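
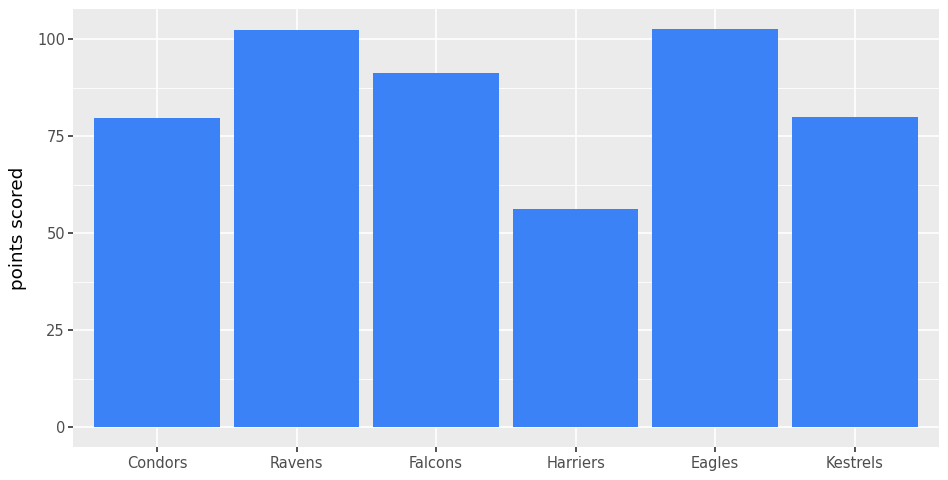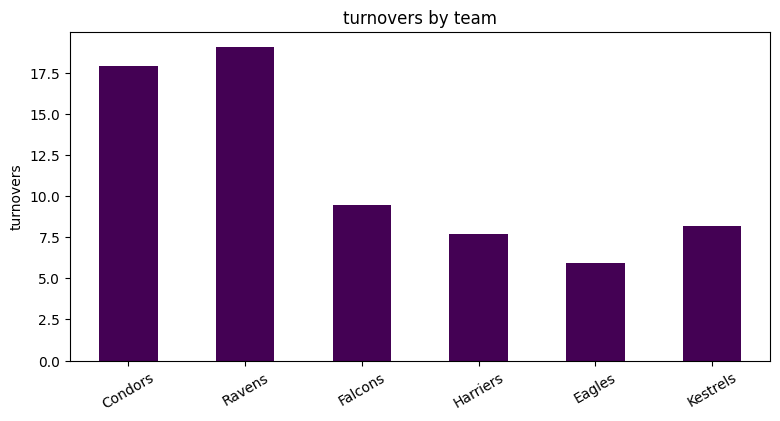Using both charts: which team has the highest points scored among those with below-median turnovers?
Eagles

Chart 2 median turnovers ≈ 8; below-median teams: Harriers, Eagles, Kestrels. Among those, Eagles has the highest points scored (≈ 100).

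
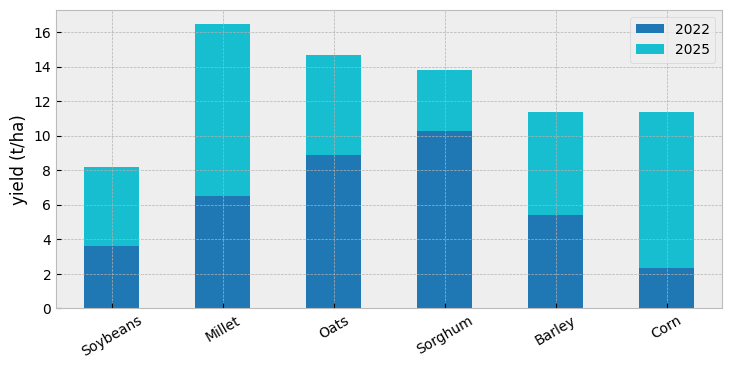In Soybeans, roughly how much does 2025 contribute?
2025 top ≈ 8, bottom ≈ 4; segment ≈ 4.

≈ 4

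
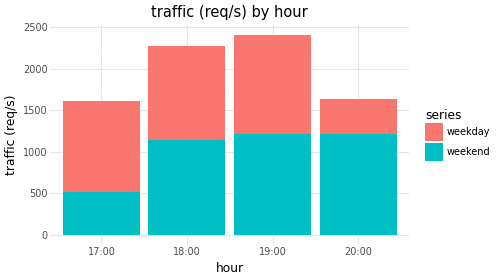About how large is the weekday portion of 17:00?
≈ 1000

weekday top ≈ 1500, bottom ≈ 500; segment ≈ 1000.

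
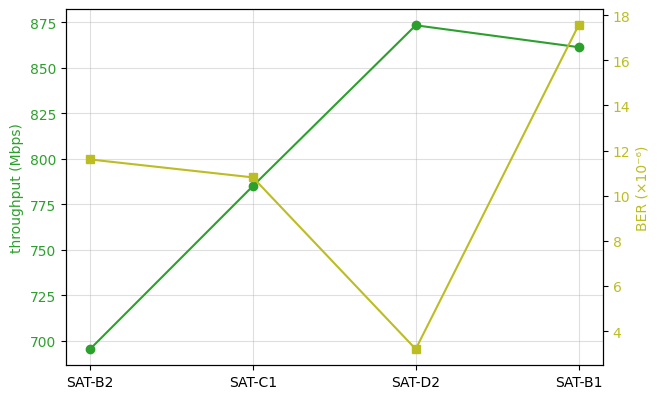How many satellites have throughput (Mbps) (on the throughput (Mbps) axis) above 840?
2

Above 840: SAT-D2, SAT-B1.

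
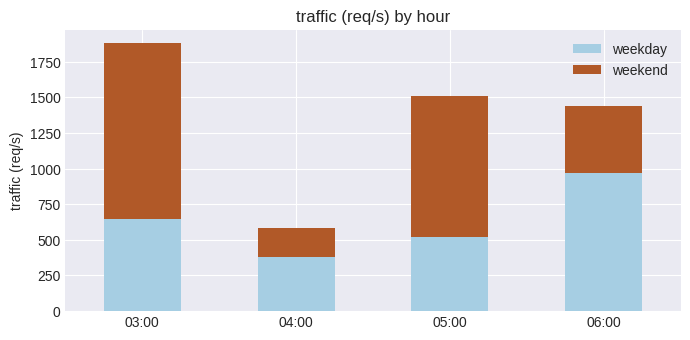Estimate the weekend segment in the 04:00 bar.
weekend top ≈ 600, bottom ≈ 400; segment ≈ 200.

≈ 200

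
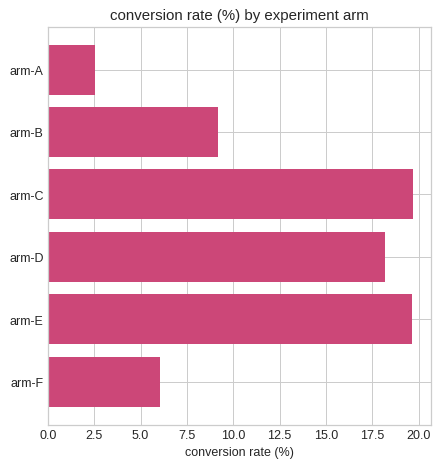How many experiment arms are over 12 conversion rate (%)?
Above 12: arm-C, arm-D, arm-E.

3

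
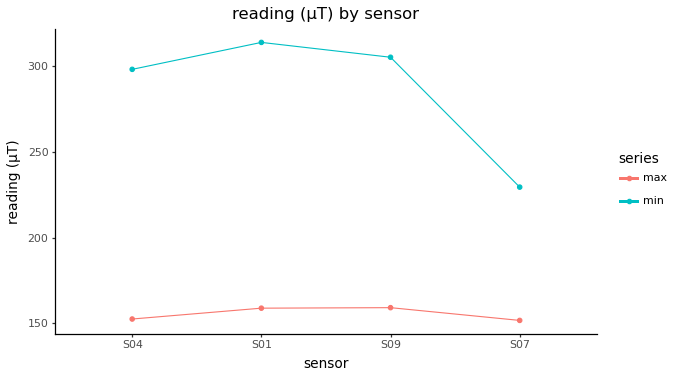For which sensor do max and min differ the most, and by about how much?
S01: max ≈ 160, min ≈ 320 → gap ≈ 160. Next-largest (S09) is only ≈ 140.

S01, ≈ 160 µT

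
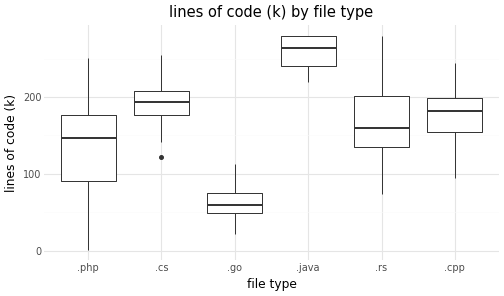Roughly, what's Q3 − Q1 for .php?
≈ 80

Q3 ≈ 180, Q1 ≈ 100; IQR ≈ 80.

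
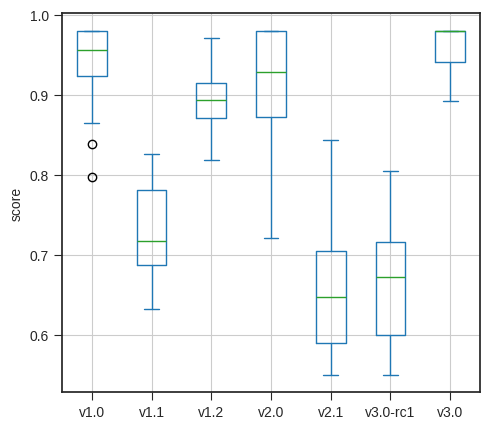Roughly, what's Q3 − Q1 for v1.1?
Q3 ≈ 0.80, Q1 ≈ 0.70; IQR ≈ 0.10.

≈ 0.10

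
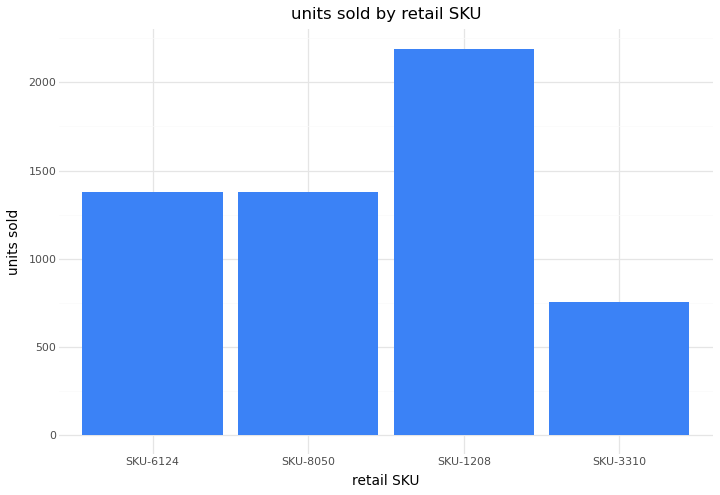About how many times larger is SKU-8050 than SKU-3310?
≈ 1.75×

SKU-8050 ≈ 1400, SKU-3310 ≈ 800; 1400/800 ≈ 1.75.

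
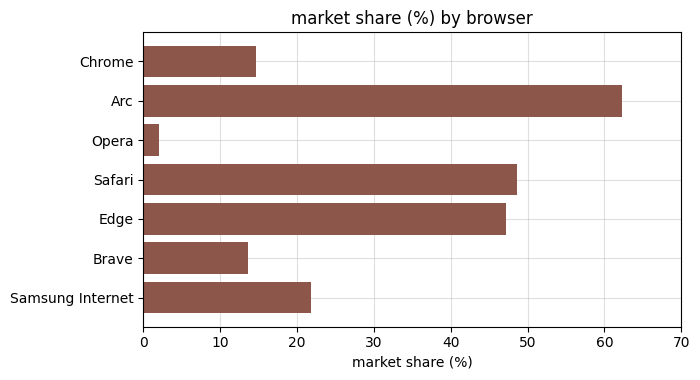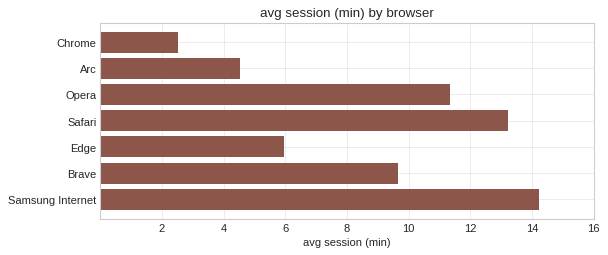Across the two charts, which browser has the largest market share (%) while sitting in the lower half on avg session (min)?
Chart 2 median avg session (min) ≈ 10; below-median browsers: Chrome, Arc, Edge. Among those, Arc has the highest market share (%) (≈ 60).

Arc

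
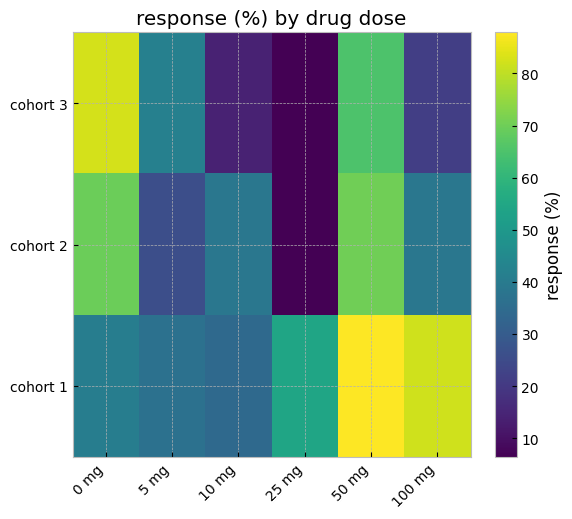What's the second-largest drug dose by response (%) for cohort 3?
Top 3 for cohort 3: 0 mg ≈ 80, 50 mg ≈ 70, 5 mg ≈ 40.

50 mg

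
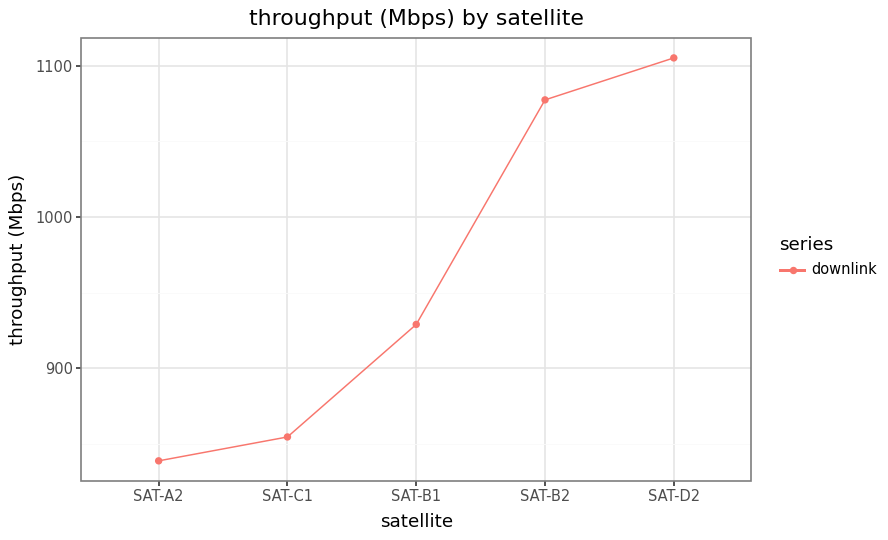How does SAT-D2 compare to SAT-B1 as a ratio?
SAT-D2 ≈ 1100, SAT-B1 ≈ 925; 1100/925 ≈ 1.19.

≈ 1.19×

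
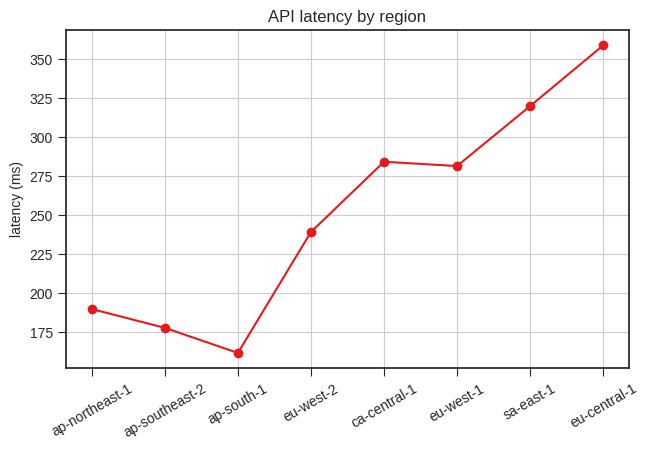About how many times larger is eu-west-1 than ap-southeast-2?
≈ 1.56×

eu-west-1 ≈ 280, ap-southeast-2 ≈ 180; 280/180 ≈ 1.56.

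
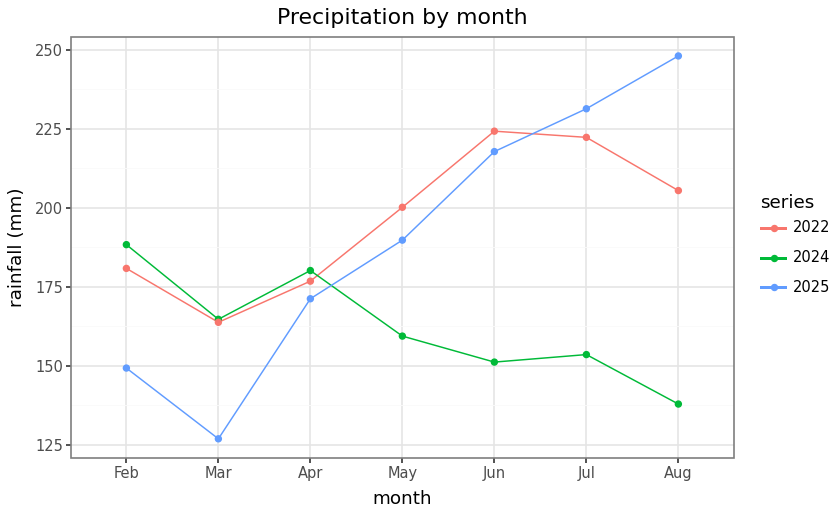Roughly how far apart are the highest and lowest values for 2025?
Max Aug ≈ 240, min Mar ≈ 120; range ≈ 120.

≈ 120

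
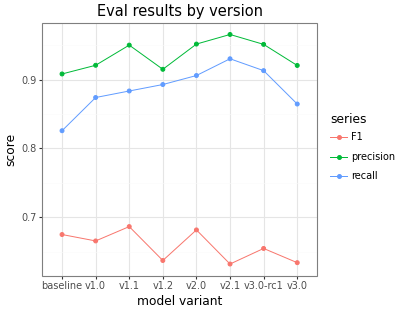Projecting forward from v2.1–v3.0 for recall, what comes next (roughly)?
Last three: 0.95, 0.90, 0.85 → slope ≈ -0.05/step → next ≈ 0.8.

≈ 0.8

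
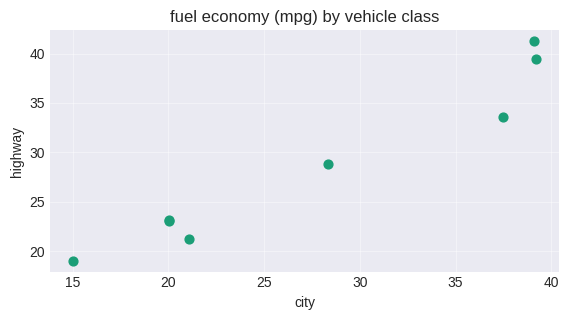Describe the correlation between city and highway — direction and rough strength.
Points are positively correlated; strong (|r| ≈ 1.0).

positive, strong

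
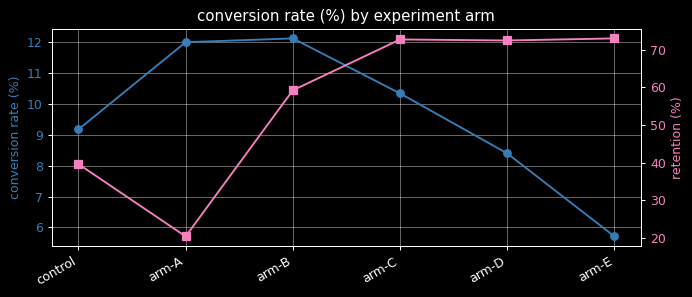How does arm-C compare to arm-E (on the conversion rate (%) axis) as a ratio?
≈ 1.67×

arm-C ≈ 10, arm-E ≈ 6; 10/6 ≈ 1.67.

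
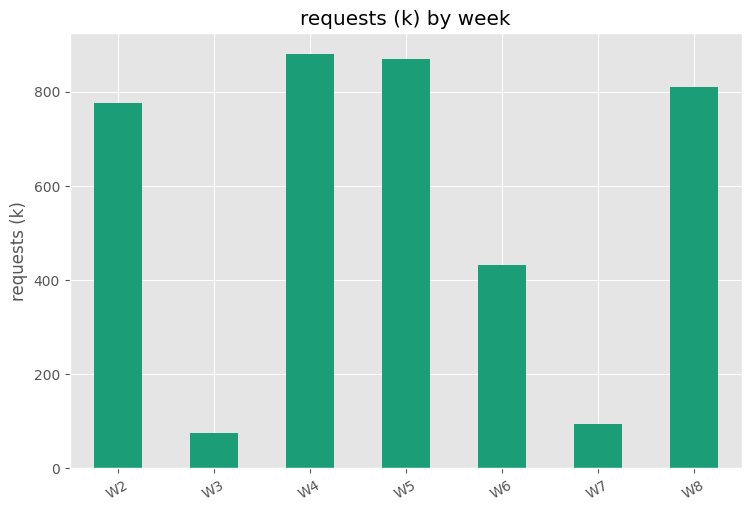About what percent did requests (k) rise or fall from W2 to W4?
≈ +12.5%

W2 ≈ 800, W4 ≈ 900; (900 − 800) / 800 ≈ +12.5%.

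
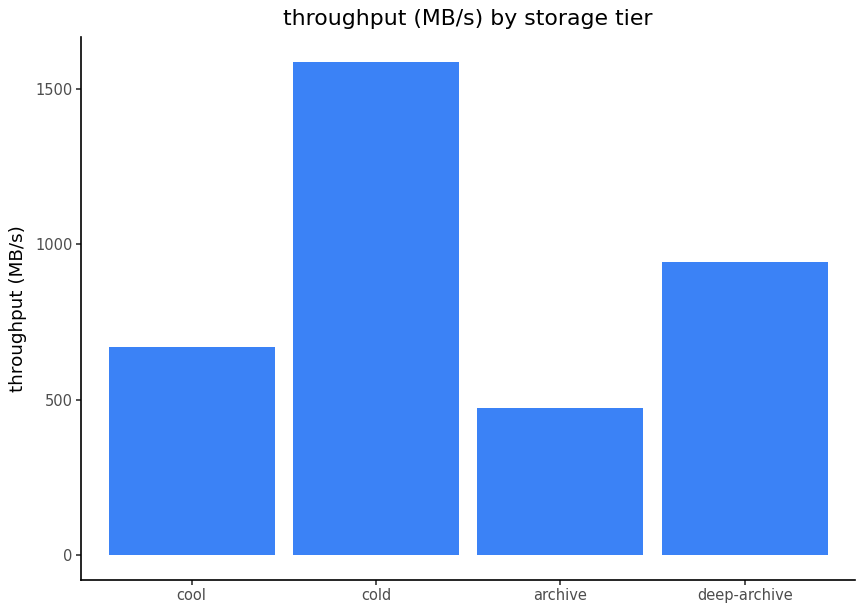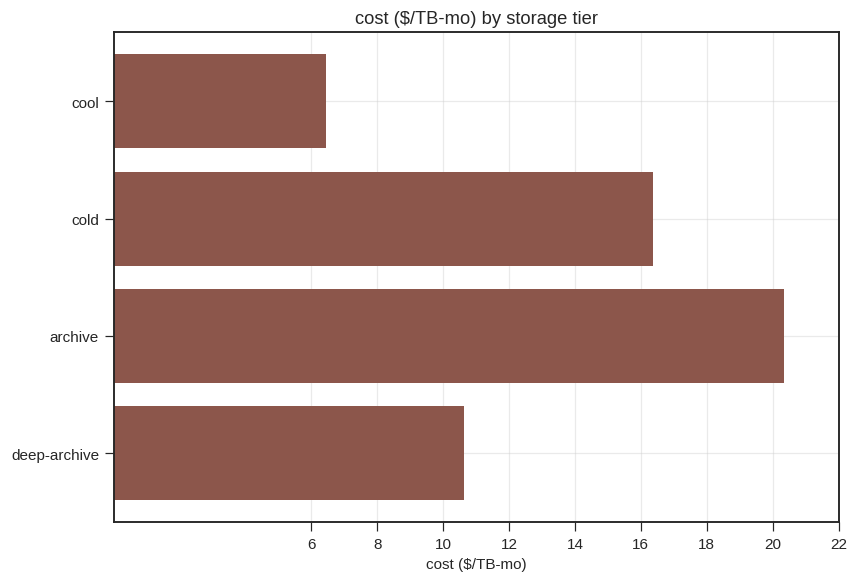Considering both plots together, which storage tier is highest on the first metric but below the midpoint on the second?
deep-archive

Chart 2 median cost ($/TB-mo) ≈ 14; below-median storage tiers: cool, deep-archive. Among those, deep-archive has the highest throughput (MB/s) (≈ 1000).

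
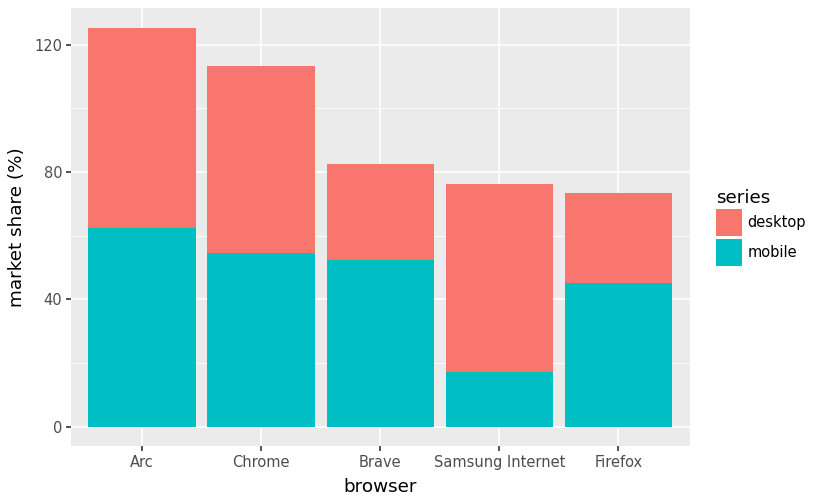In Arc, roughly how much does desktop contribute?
desktop top ≈ 120, bottom ≈ 60; segment ≈ 60.

≈ 60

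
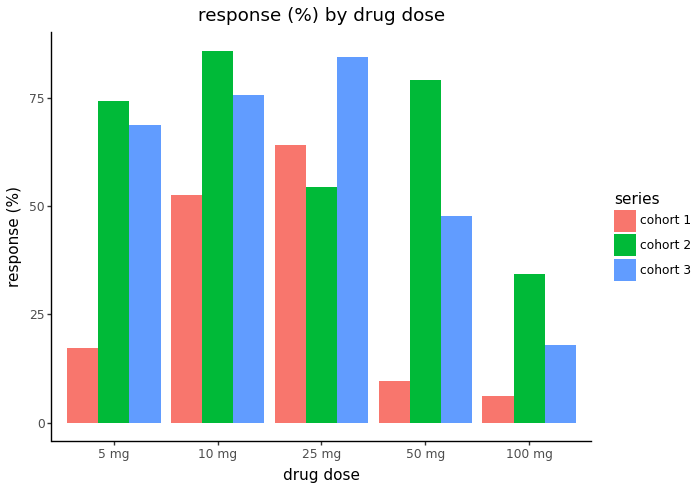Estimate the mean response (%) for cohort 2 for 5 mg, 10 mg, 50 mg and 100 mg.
≈ 68

(70 + 90 + 80 + 30) / 4 ≈ 68.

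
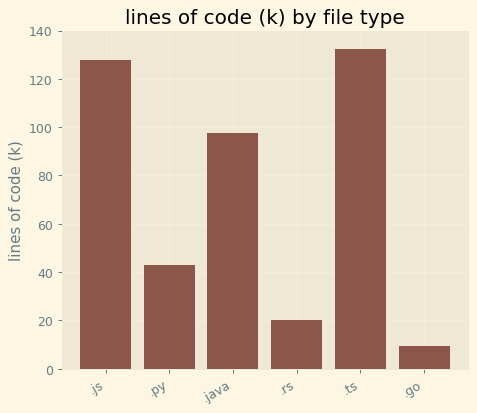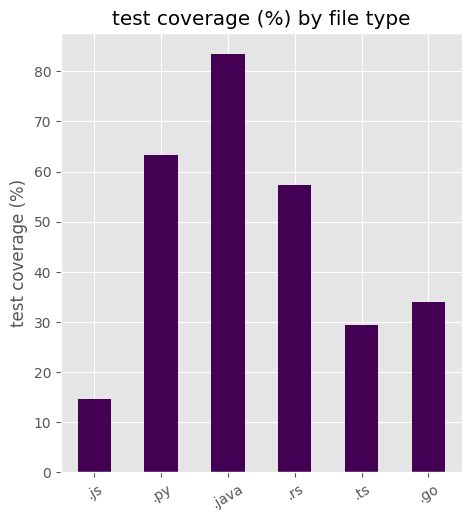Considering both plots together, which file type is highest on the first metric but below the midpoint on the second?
Chart 2 median test coverage (%) ≈ 50; below-median file types: .js, .ts, .go. Among those, .ts has the highest lines of code (k) (≈ 140).

.ts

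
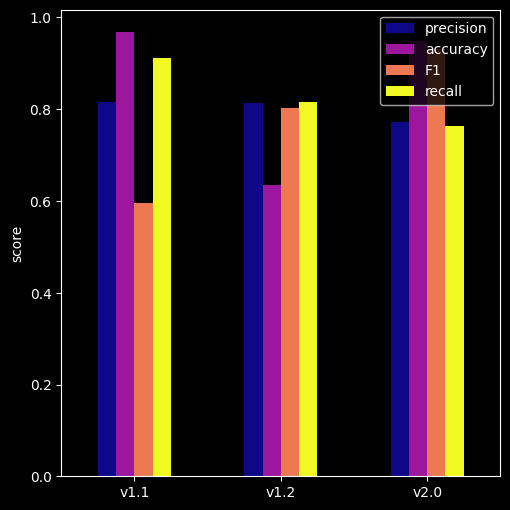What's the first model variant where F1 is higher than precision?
v2.0

v1.2: F1 ≈ 0.8 vs precision ≈ 0.8 (not yet); v2.0: F1 ≈ 0.9 vs precision ≈ 0.8 (first crossover).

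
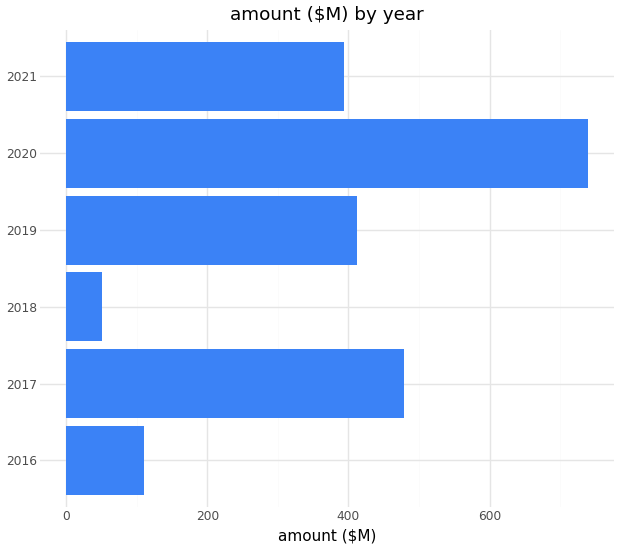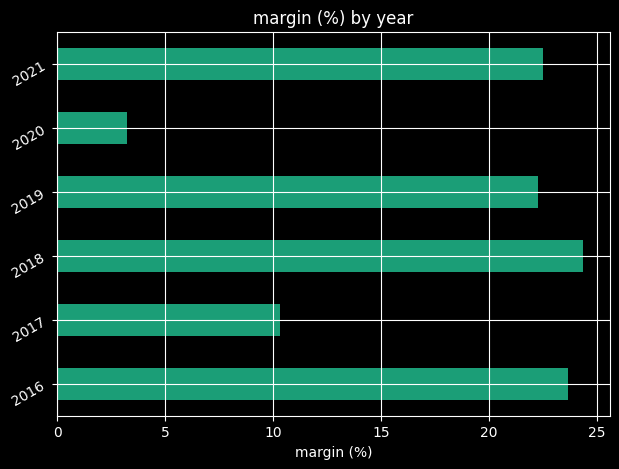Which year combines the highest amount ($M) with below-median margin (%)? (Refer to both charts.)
2020

Chart 2 median margin (%) ≈ 20; below-median years: 2017, 2019, 2020. Among those, 2020 has the highest amount ($M) (≈ 700).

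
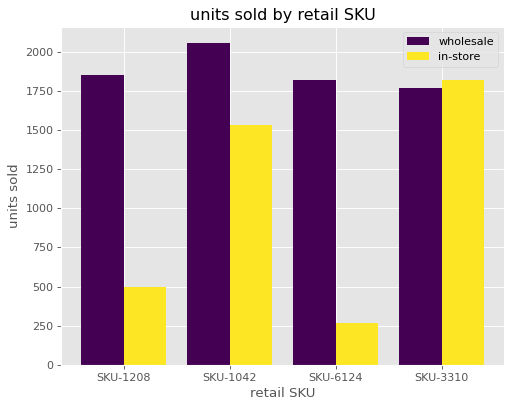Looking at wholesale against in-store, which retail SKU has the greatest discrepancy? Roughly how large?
SKU-6124, ≈ 1600

SKU-6124: wholesale ≈ 1800, in-store ≈ 200 → gap ≈ 1600. Next-largest (SKU-1208) is only ≈ 1400.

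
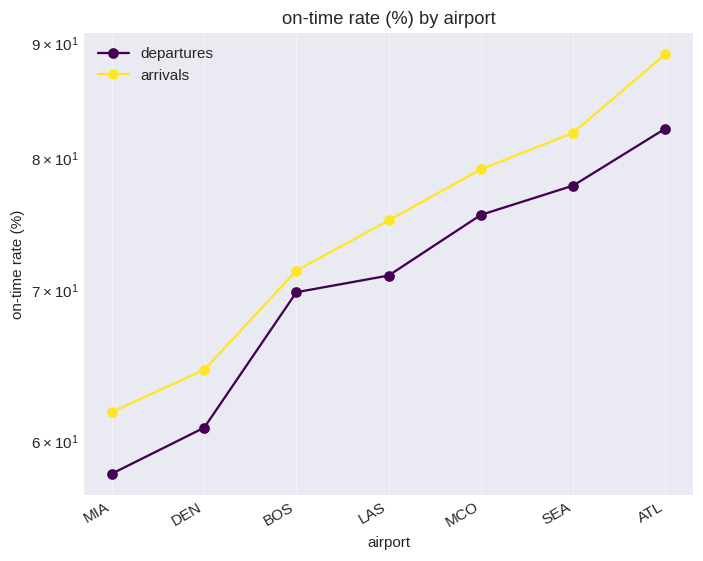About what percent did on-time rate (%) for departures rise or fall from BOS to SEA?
≈ +14.3%

BOS ≈ 70, SEA ≈ 80; (80 − 70) / 70 ≈ +14.3%.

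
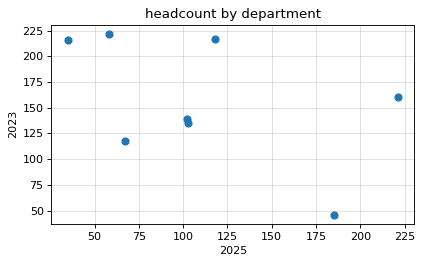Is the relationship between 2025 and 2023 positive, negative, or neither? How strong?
negative, moderate

Points are negatively correlated; moderate (|r| ≈ 0.5).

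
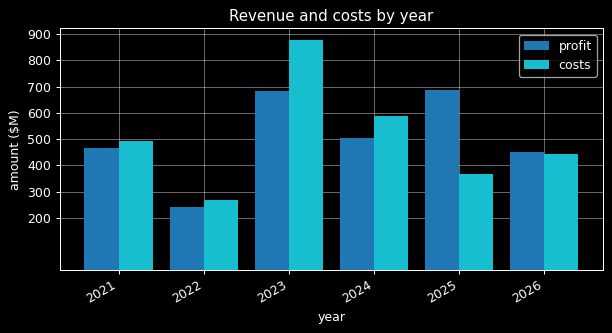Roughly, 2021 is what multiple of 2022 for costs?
2021 ≈ 500, 2022 ≈ 300; 500/300 ≈ 1.67.

≈ 1.67×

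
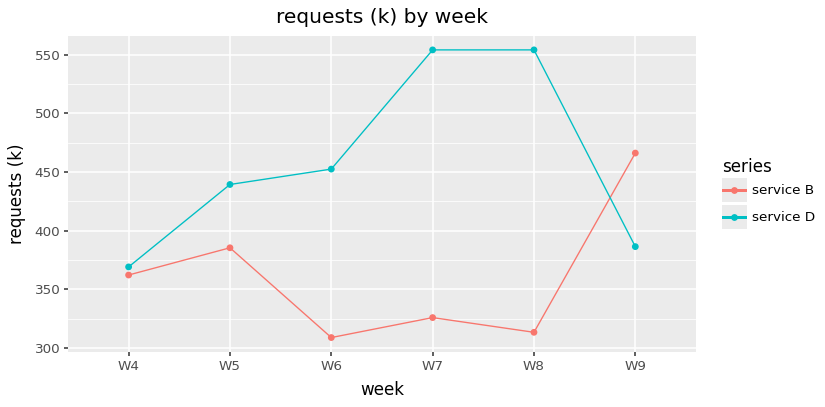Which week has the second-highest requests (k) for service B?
W5

Top 3 for service B: W9 ≈ 475, W5 ≈ 375, W4 ≈ 350.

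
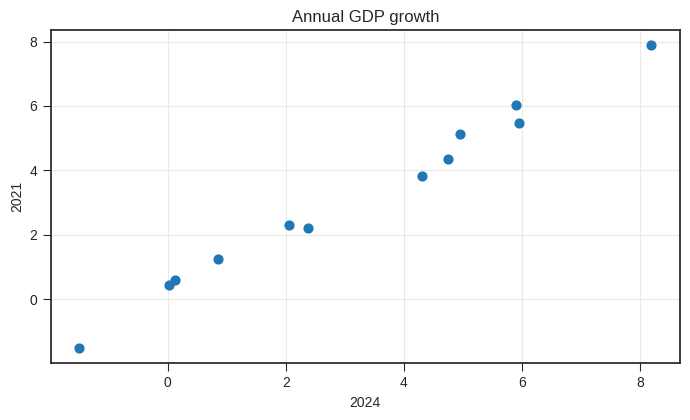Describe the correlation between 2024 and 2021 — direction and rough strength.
Points are positively correlated; strong (|r| ≈ 1.0).

positive, strong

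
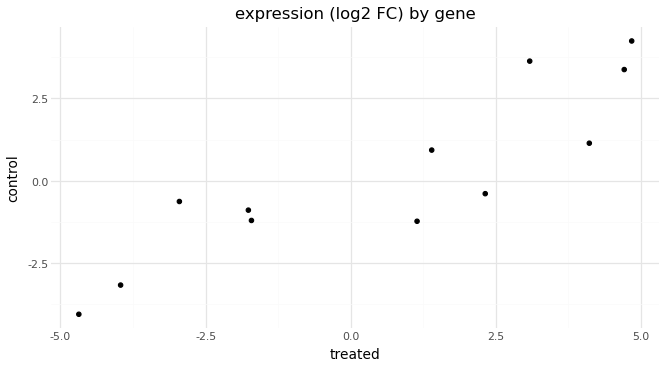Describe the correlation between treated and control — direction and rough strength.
Points are positively correlated; strong (|r| ≈ 0.9).

positive, strong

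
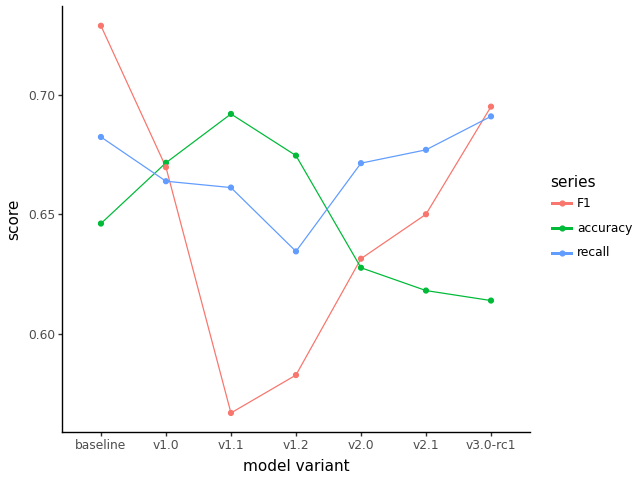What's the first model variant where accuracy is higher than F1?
baseline: accuracy ≈ 0.64 vs F1 ≈ 0.72 (not yet); v1.0: accuracy ≈ 0.68 vs F1 ≈ 0.66 (first crossover).

v1.0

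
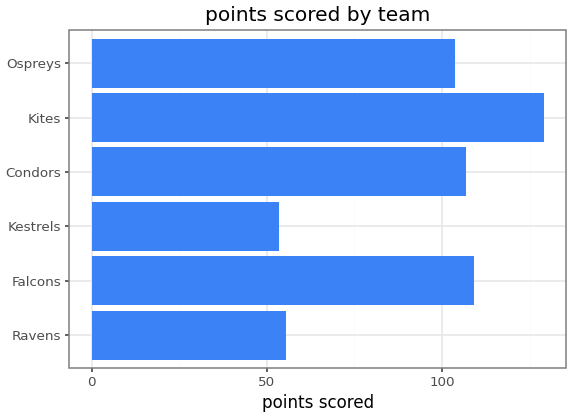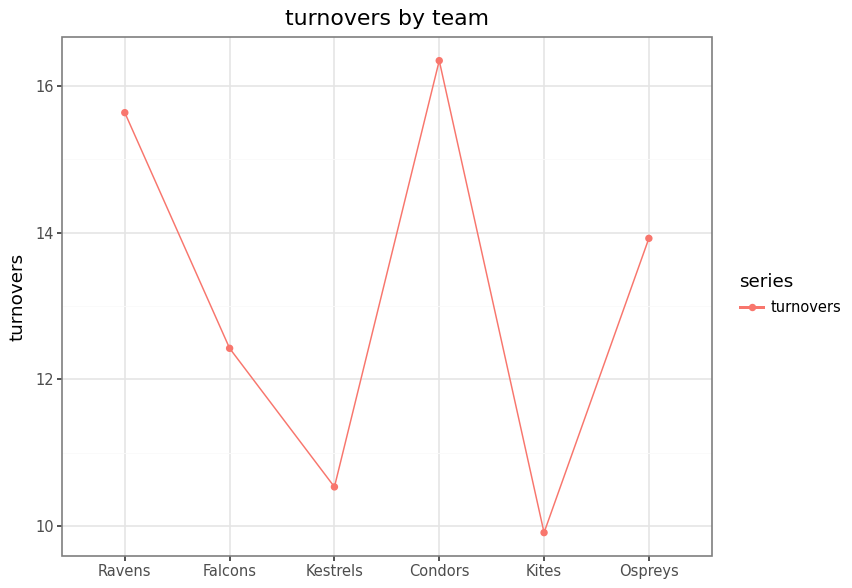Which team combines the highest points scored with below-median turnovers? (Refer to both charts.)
Kites

Chart 2 median turnovers ≈ 14; below-median teams: Falcons, Kestrels, Kites. Among those, Kites has the highest points scored (≈ 120).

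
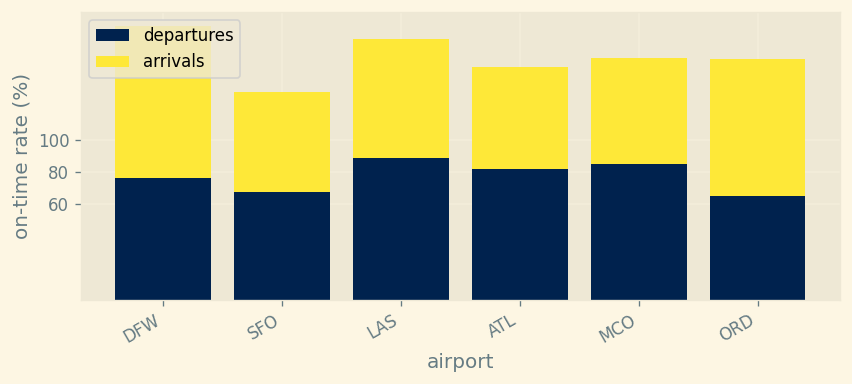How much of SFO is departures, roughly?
≈ 60

departures top ≈ 60, bottom ≈ 0; segment ≈ 60.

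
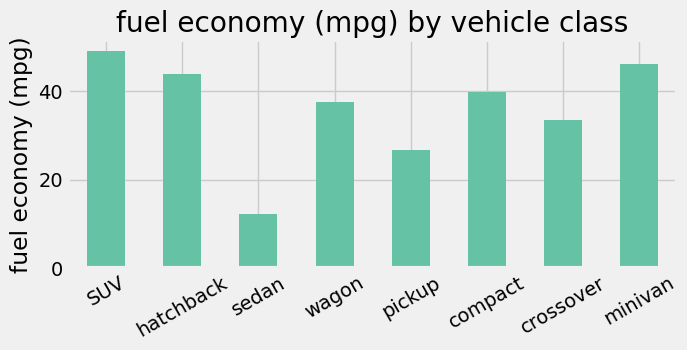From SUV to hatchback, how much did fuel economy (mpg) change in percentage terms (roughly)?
SUV ≈ 50, hatchback ≈ 45; (45 − 50) / 50 ≈ -10%.

≈ -10%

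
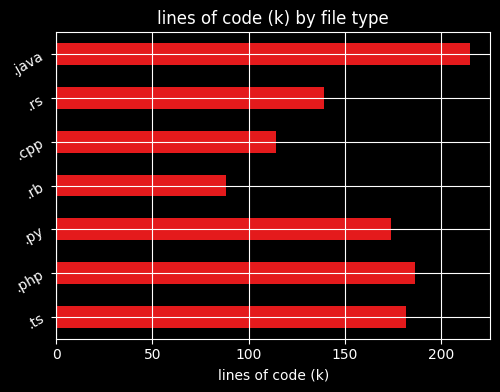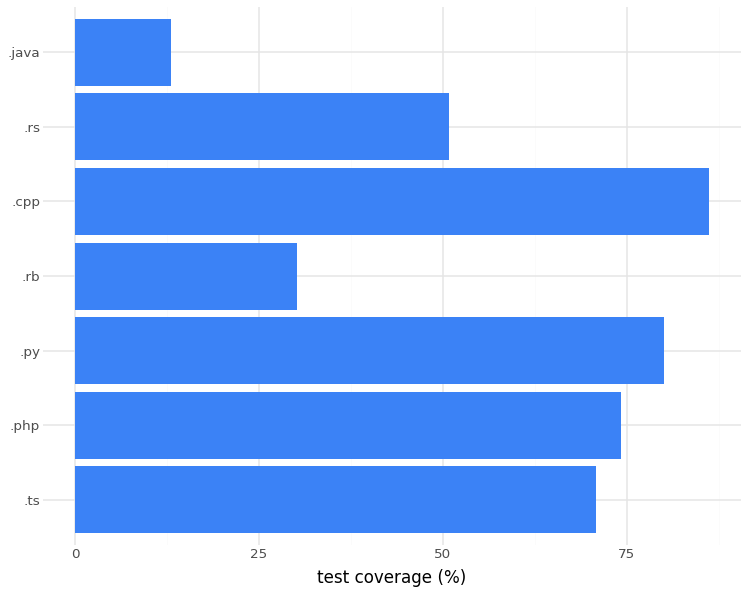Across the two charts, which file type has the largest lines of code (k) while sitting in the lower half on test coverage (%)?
.java

Chart 2 median test coverage (%) ≈ 70; below-median file types: .rb, .rs, .java. Among those, .java has the highest lines of code (k) (≈ 220).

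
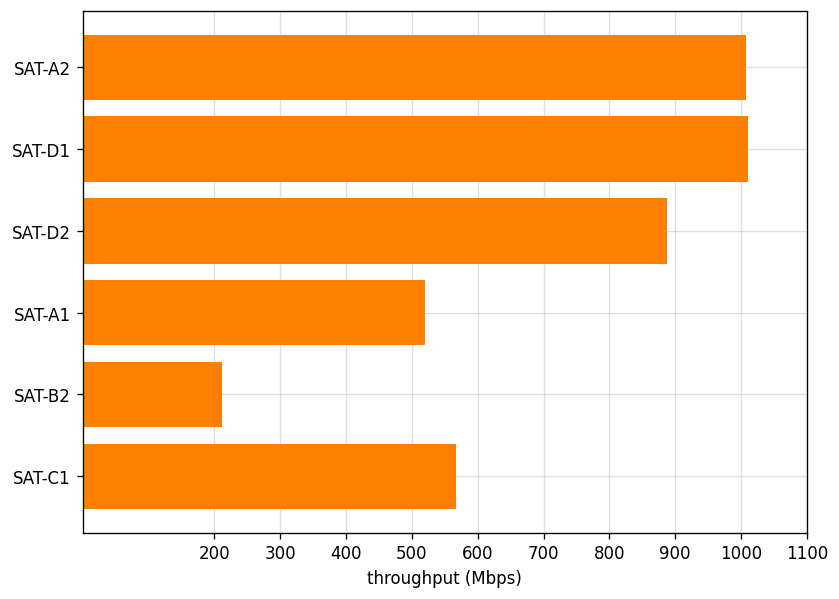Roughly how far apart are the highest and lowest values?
≈ 800

Max SAT-D1 ≈ 1000, min SAT-B2 ≈ 200; range ≈ 800.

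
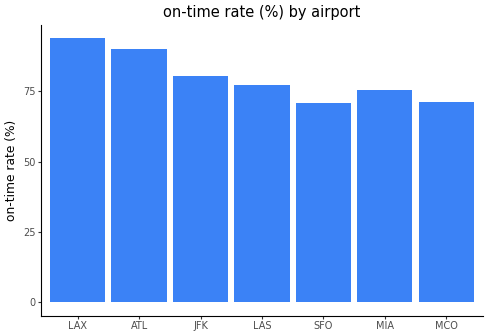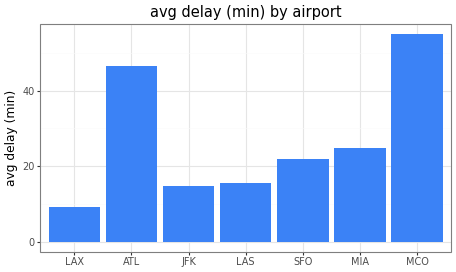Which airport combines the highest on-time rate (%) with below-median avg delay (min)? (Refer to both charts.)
Chart 2 median avg delay (min) ≈ 20; below-median airports: LAX, JFK, LAS. Among those, LAX has the highest on-time rate (%) (≈ 90).

LAX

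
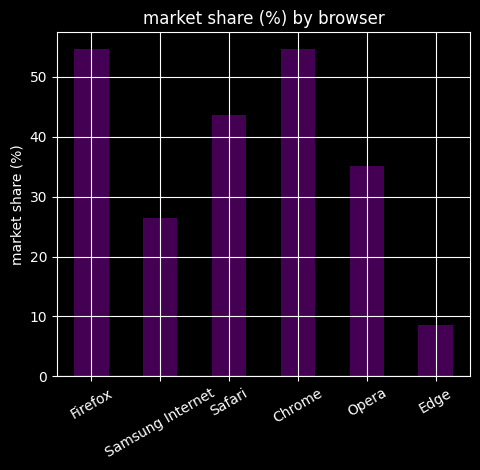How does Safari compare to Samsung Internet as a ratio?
Safari ≈ 45, Samsung Internet ≈ 25; 45/25 ≈ 1.8.

≈ 1.8×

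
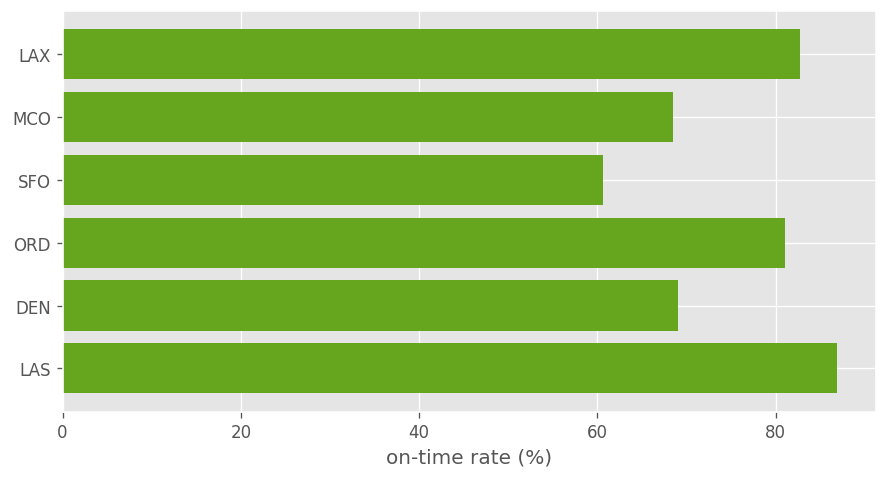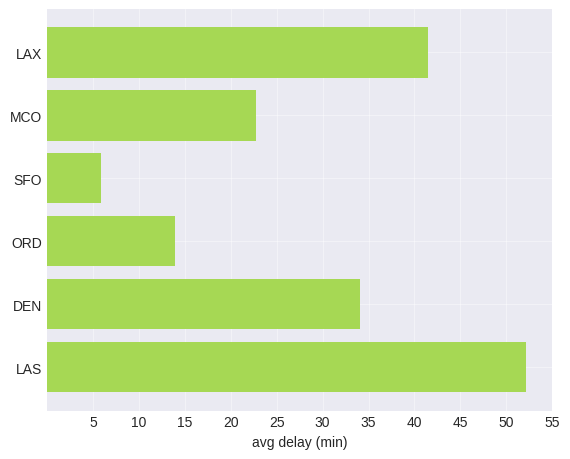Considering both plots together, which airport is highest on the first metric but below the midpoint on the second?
ORD

Chart 2 median avg delay (min) ≈ 30; below-median airports: MCO, SFO, ORD. Among those, ORD has the highest on-time rate (%) (≈ 80).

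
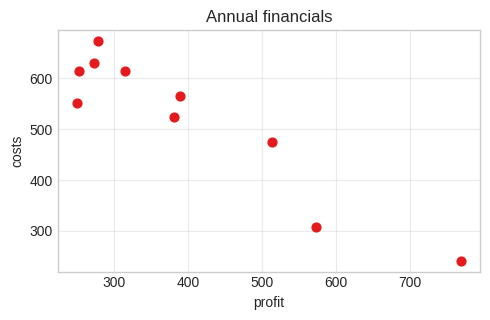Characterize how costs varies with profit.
Points are negatively correlated; strong (|r| ≈ 0.9).

negative, strong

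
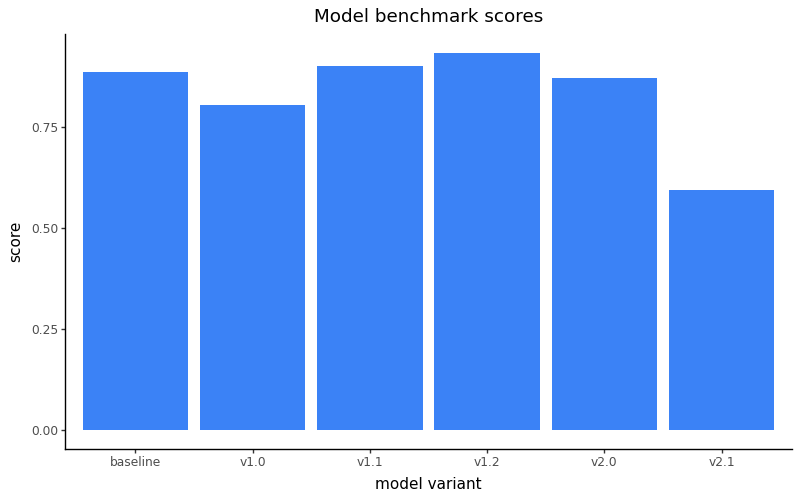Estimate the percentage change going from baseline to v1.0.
baseline ≈ 0.9, v1.0 ≈ 0.8; (0.8 − 0.9) / 0.9 ≈ -11.1%.

≈ -11.1%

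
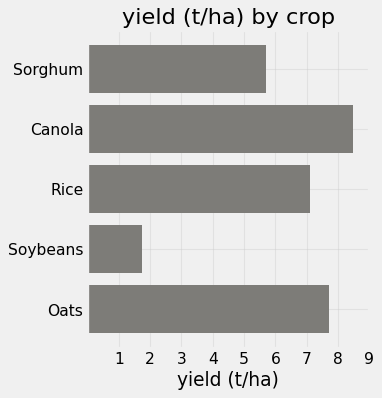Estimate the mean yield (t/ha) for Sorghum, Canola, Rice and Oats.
(6 + 8 + 7 + 8) / 4 ≈ 7.

≈ 7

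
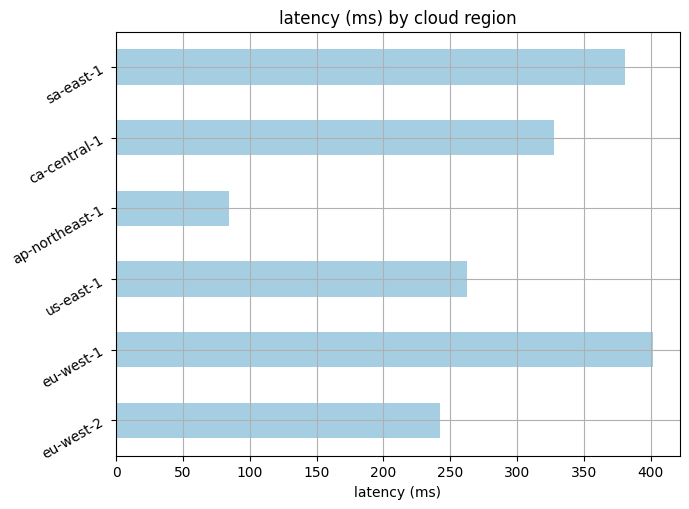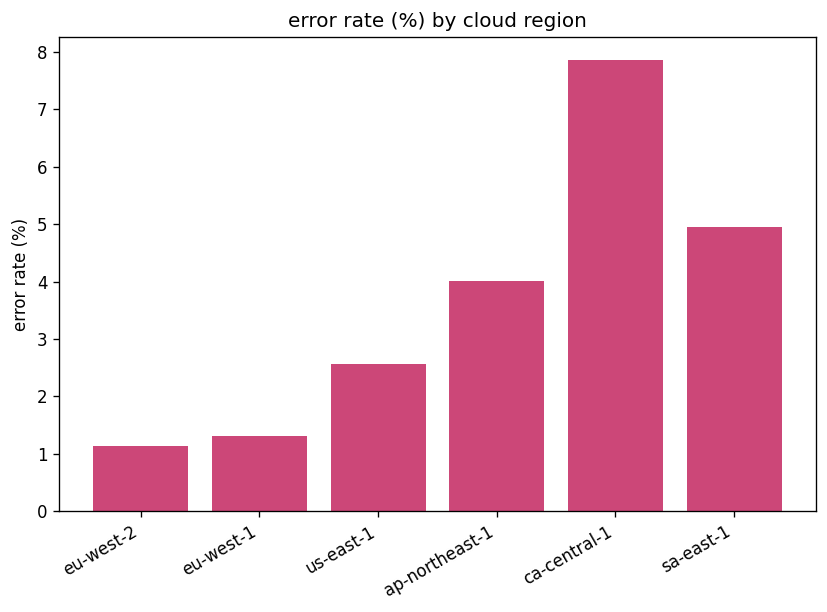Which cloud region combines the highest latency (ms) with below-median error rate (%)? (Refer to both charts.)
eu-west-1

Chart 2 median error rate (%) ≈ 3; below-median cloud regions: eu-west-2, eu-west-1, us-east-1. Among those, eu-west-1 has the highest latency (ms) (≈ 400).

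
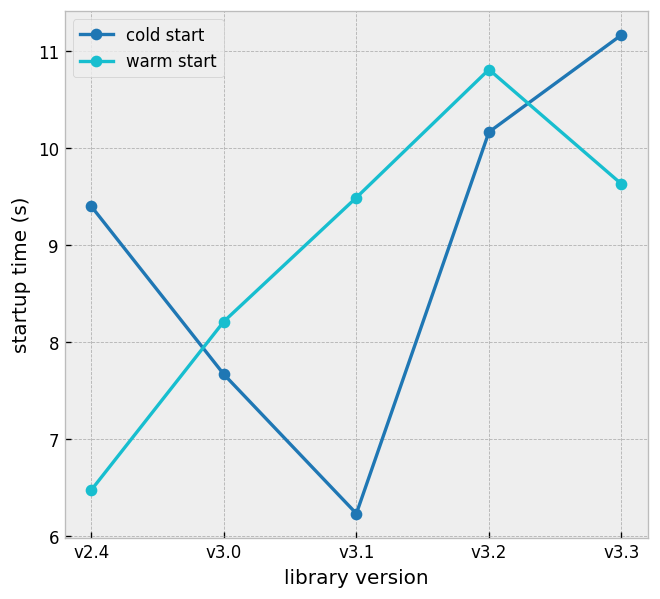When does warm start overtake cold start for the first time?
v3.0

v2.4: warm start ≈ 6.5 vs cold start ≈ 9.5 (not yet); v3.0: warm start ≈ 8.0 vs cold start ≈ 7.5 (first crossover).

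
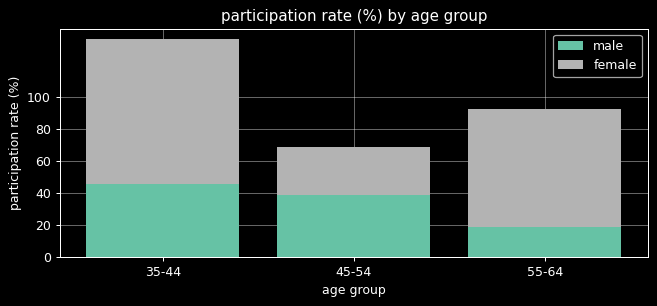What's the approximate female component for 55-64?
female top ≈ 100, bottom ≈ 20; segment ≈ 80.

≈ 80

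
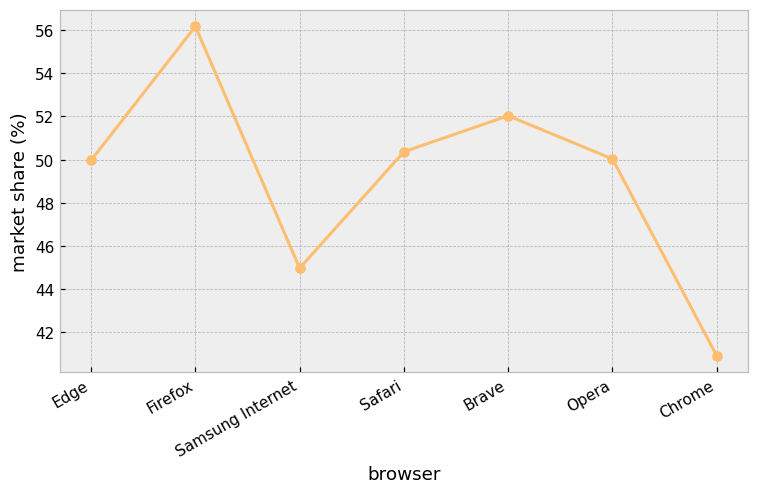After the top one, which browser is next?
Brave

Top 3: Firefox ≈ 56, Brave ≈ 52, Safari ≈ 50.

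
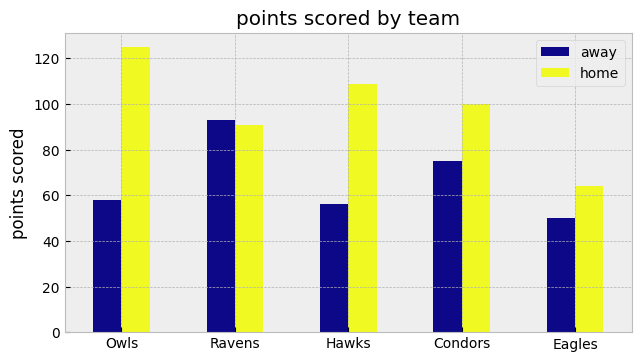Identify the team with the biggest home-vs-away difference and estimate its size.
Owls: home ≈ 120, away ≈ 60 → gap ≈ 60. Next-largest (Hawks) is only ≈ 40.

Owls, ≈ 60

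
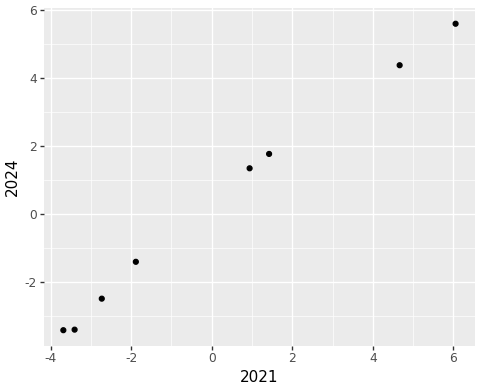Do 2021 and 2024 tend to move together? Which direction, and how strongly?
Points are positively correlated; strong (|r| ≈ 1.0).

positive, strong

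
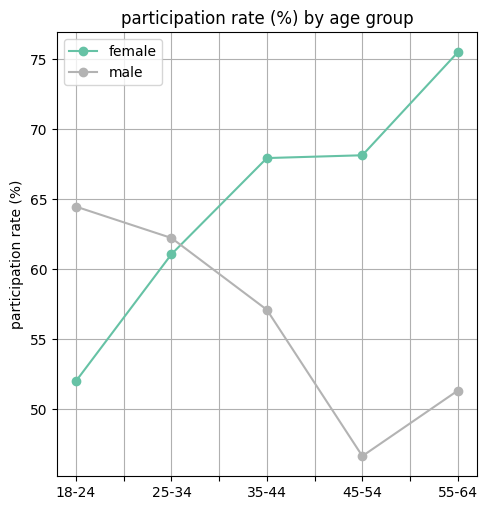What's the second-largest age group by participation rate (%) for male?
Top 3 for male: 18-24 ≈ 65, 25-34 ≈ 60, 35-44 ≈ 55.

25-34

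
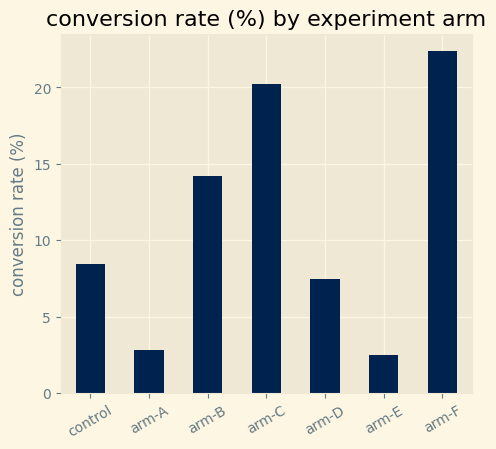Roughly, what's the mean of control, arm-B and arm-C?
(8 + 14 + 20) / 3 ≈ 14.

≈ 14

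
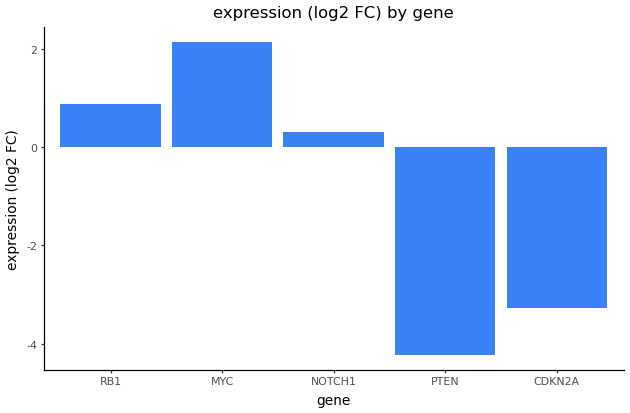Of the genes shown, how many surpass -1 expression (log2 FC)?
Above -1: RB1, MYC, NOTCH1.

3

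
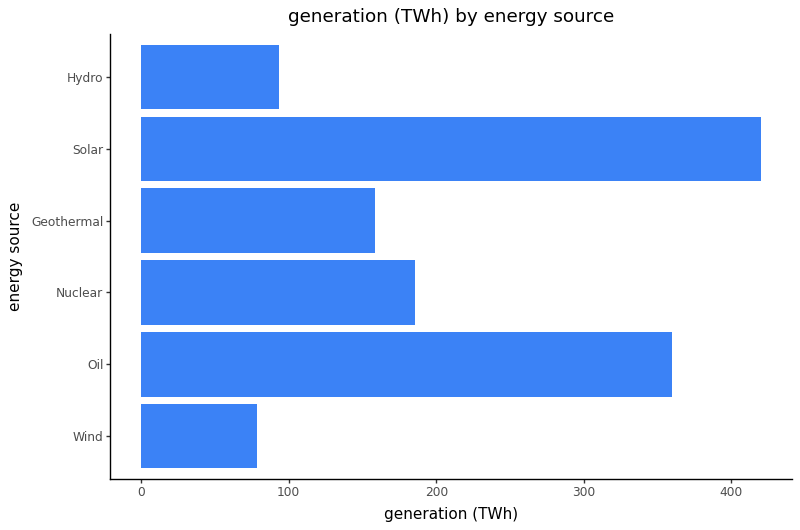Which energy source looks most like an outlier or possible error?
Solar

Solar ≈ 400; the rest sit between ≈ 100 and ≈ 350.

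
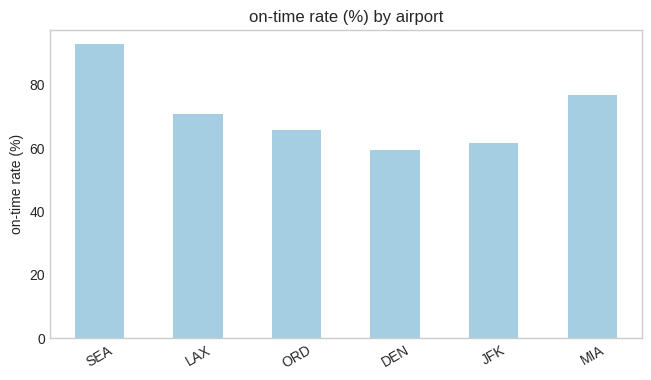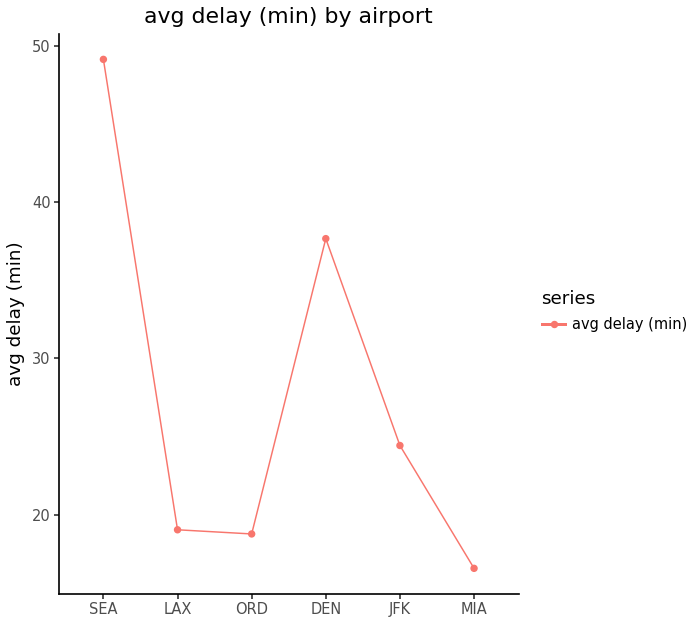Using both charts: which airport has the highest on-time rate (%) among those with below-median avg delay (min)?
Chart 2 median avg delay (min) ≈ 20; below-median airports: LAX, ORD, MIA. Among those, MIA has the highest on-time rate (%) (≈ 80).

MIA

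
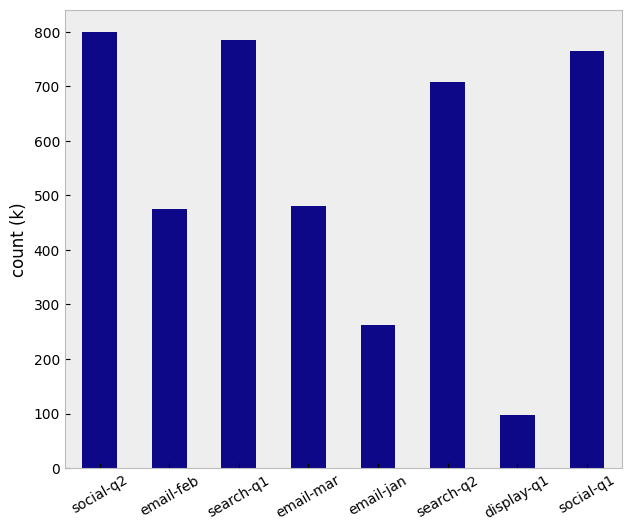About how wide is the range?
Max social-q2 ≈ 800, min display-q1 ≈ 100; range ≈ 700.

≈ 700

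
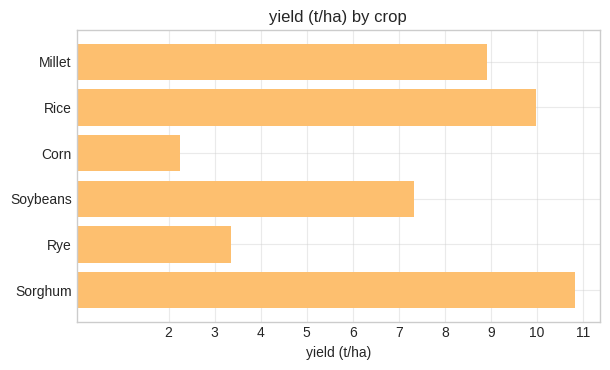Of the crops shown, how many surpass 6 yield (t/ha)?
4

Above 6: Millet, Rice, Soybeans, Sorghum.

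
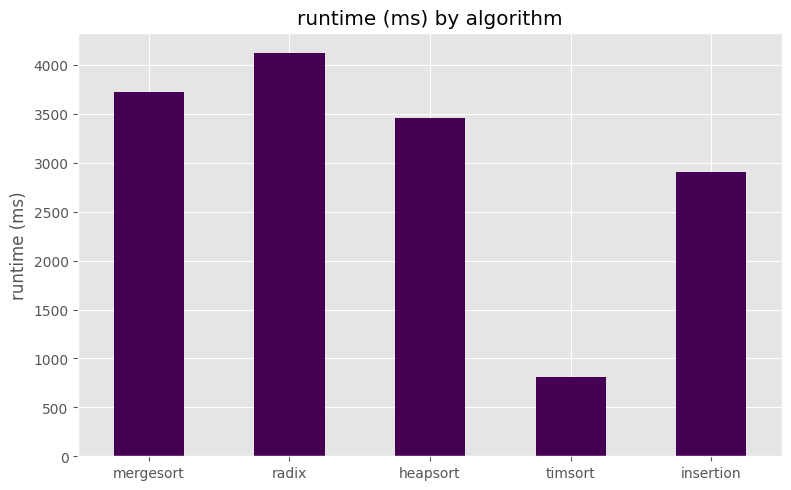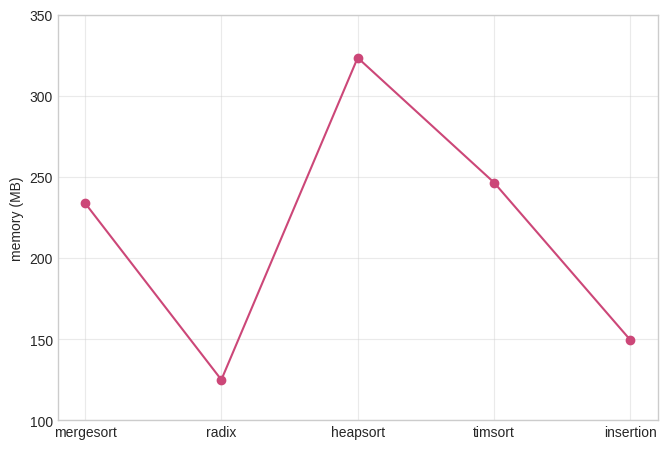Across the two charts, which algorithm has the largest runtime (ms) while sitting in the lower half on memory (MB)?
Chart 2 median memory (MB) ≈ 250; below-median algorithms: radix, insertion. Among those, radix has the highest runtime (ms) (≈ 4000).

radix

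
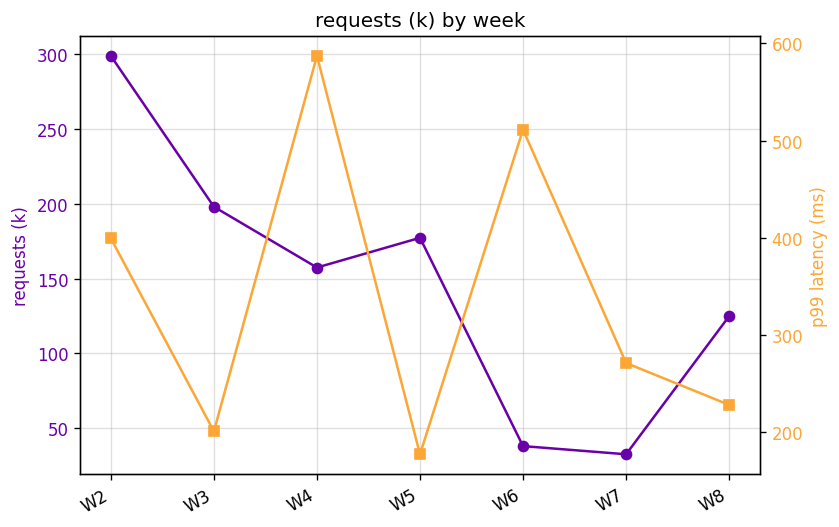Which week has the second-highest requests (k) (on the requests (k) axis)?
W3

Top 3 (on the requests (k) axis): W2 ≈ 300, W3 ≈ 200, W5 ≈ 175.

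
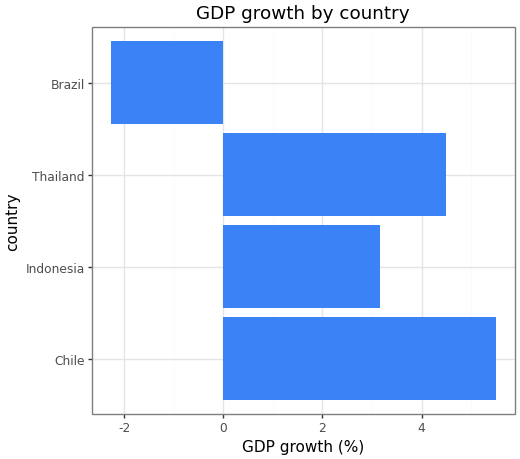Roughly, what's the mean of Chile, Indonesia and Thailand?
(5 + 3 + 4) / 3 ≈ 4.

≈ 4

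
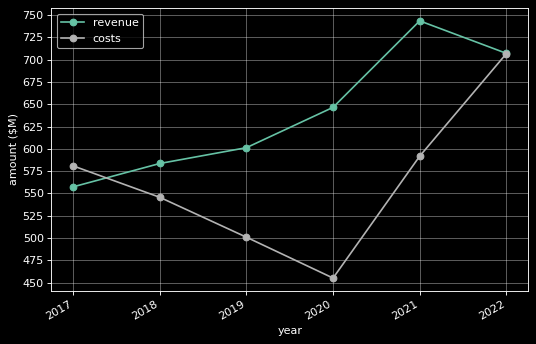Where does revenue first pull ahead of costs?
2018

2017: revenue ≈ 550 vs costs ≈ 575 (not yet); 2018: revenue ≈ 575 vs costs ≈ 550 (first crossover).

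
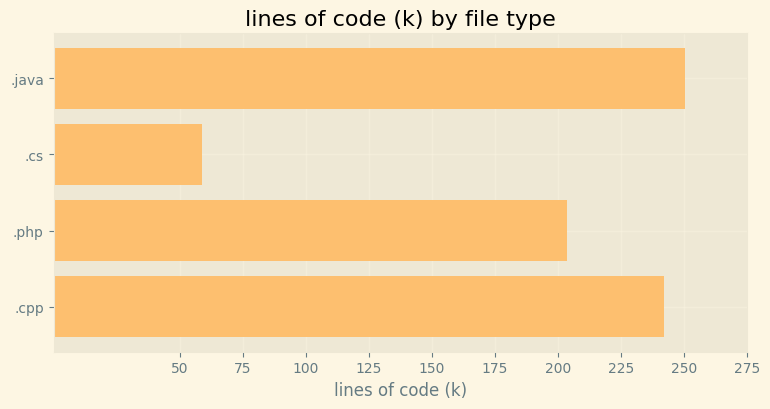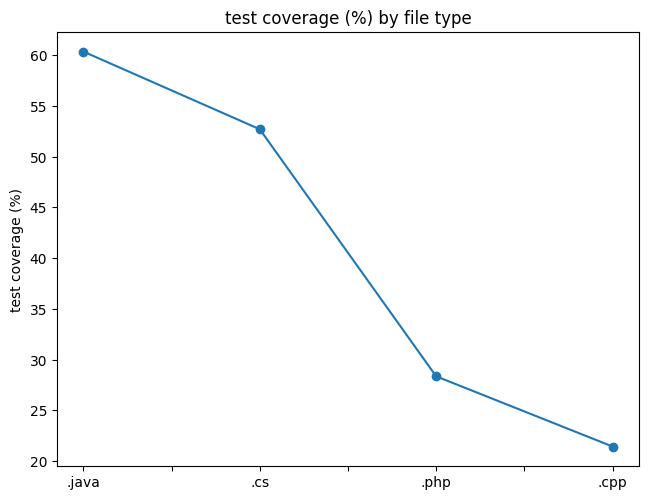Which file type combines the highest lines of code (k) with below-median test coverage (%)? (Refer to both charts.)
Chart 2 median test coverage (%) ≈ 40; below-median file types: .php, .cpp. Among those, .cpp has the highest lines of code (k) (≈ 250).

.cpp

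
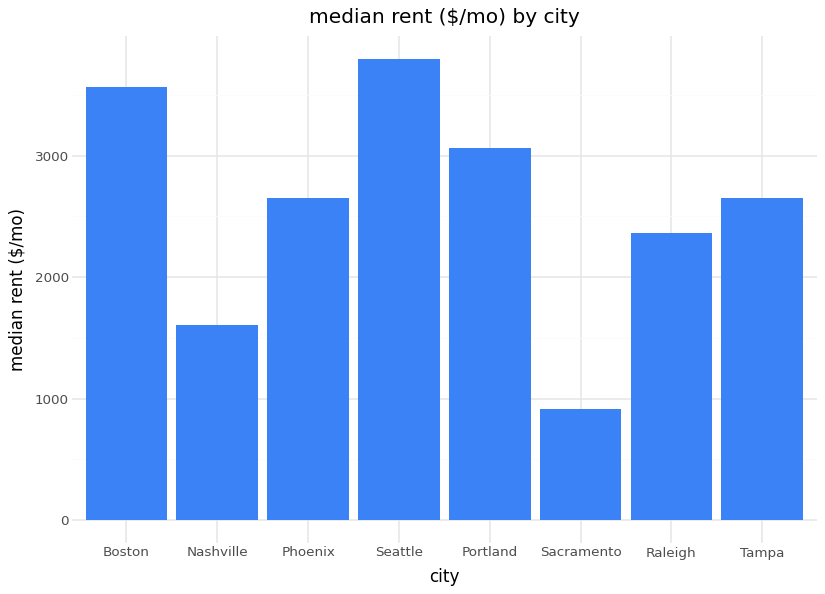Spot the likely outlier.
Sacramento

Sacramento ≈ 1000; the rest sit between ≈ 1500 and ≈ 4000.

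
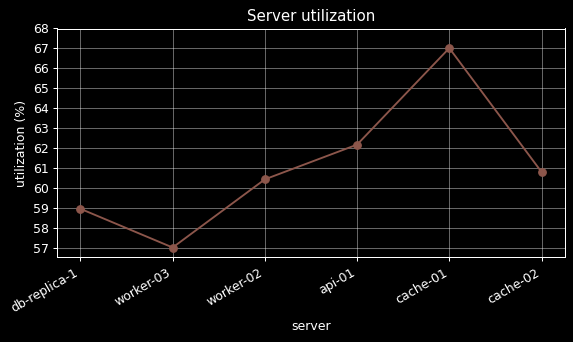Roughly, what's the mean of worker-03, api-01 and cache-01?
(57 + 62 + 67) / 3 ≈ 62.

≈ 62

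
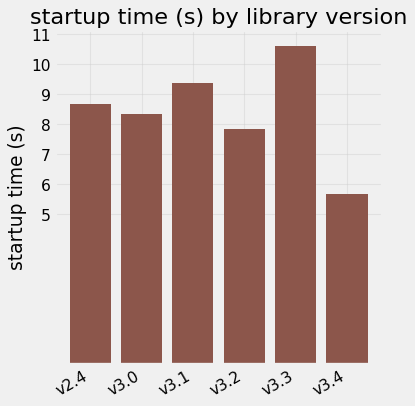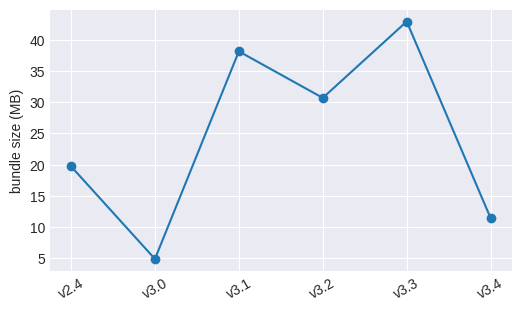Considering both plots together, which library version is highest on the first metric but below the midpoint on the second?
v2.4

Chart 2 median bundle size (MB) ≈ 25; below-median library versions: v2.4, v3.0, v3.4. Among those, v2.4 has the highest startup time (s) (≈ 9).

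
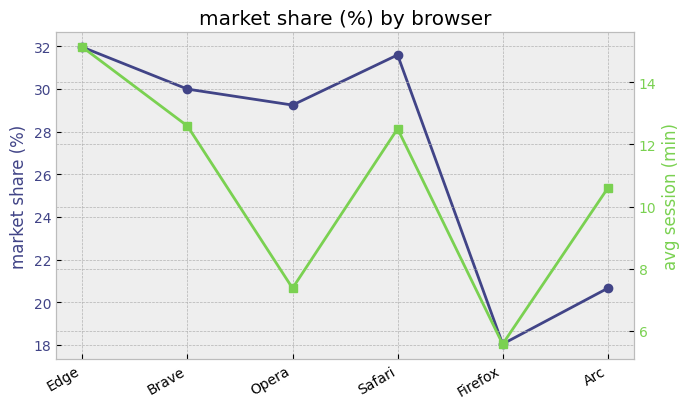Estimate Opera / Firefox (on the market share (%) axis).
≈ 1.67×

Opera ≈ 30, Firefox ≈ 18; 30/18 ≈ 1.67.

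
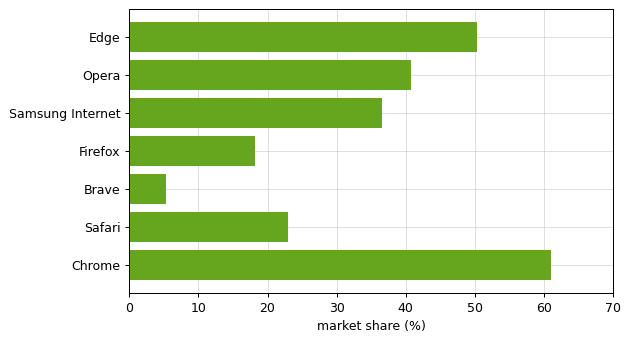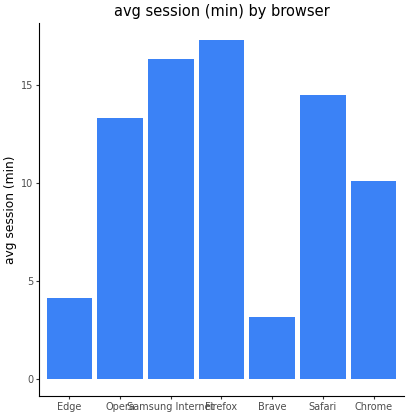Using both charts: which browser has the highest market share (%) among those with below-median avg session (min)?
Chart 2 median avg session (min) ≈ 14; below-median browsers: Edge, Brave, Chrome. Among those, Chrome has the highest market share (%) (≈ 60).

Chrome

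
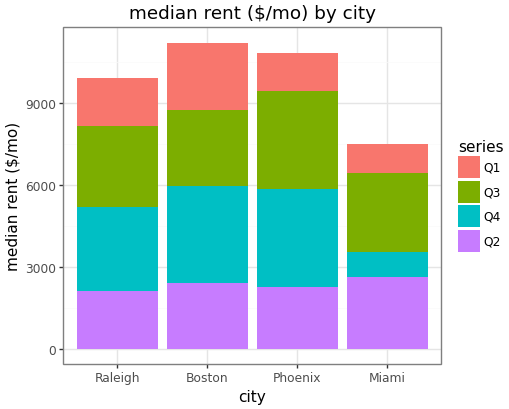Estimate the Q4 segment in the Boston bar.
≈ 4000

Q4 top ≈ 6000, bottom ≈ 2000; segment ≈ 4000.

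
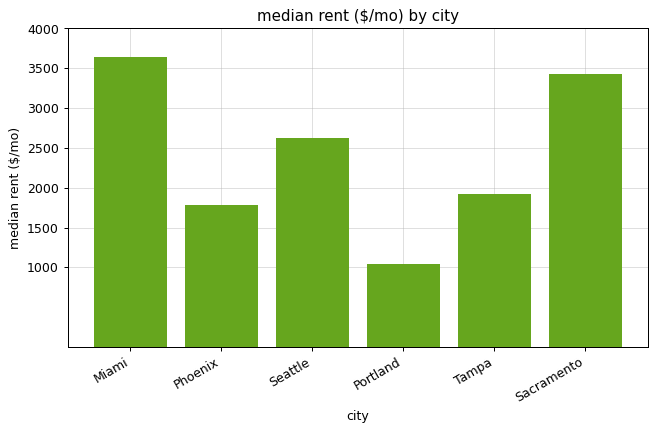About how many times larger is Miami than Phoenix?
≈ 1.75×

Miami ≈ 3500, Phoenix ≈ 2000; 3500/2000 ≈ 1.75.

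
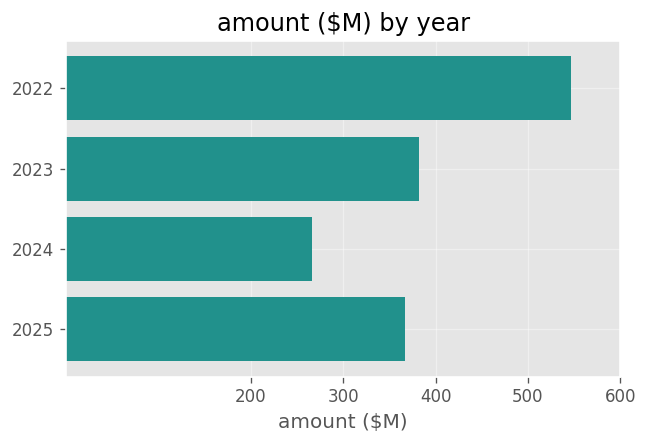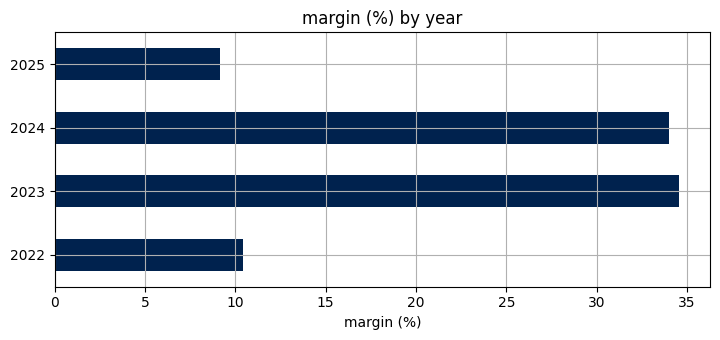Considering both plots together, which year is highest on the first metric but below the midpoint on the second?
2022

Chart 2 median margin (%) ≈ 20; below-median years: 2022, 2025. Among those, 2022 has the highest amount ($M) (≈ 500).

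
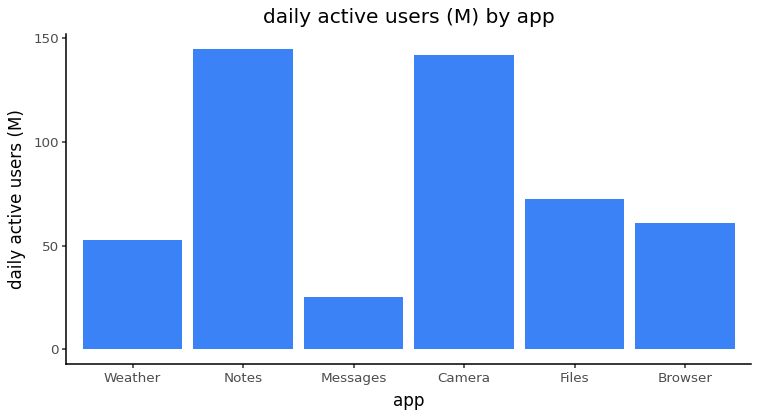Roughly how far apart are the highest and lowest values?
≈ 120

Max Notes ≈ 140, min Messages ≈ 20; range ≈ 120.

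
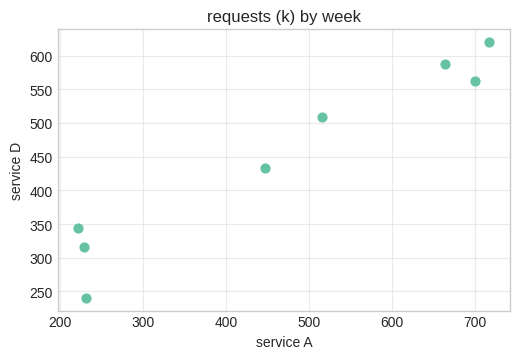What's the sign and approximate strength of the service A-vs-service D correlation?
positive, strong

Points are positively correlated; strong (|r| ≈ 1.0).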